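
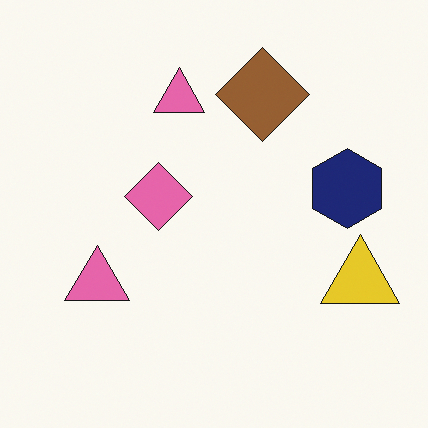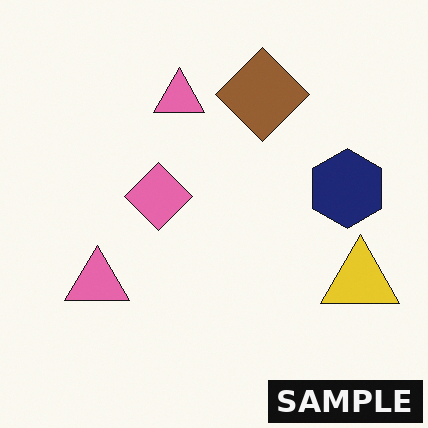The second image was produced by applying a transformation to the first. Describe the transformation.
This is the original image watermarked with the text "SAMPLE" in the lower-right corner.

A dark label reading "SAMPLE" appears in the lower-right corner.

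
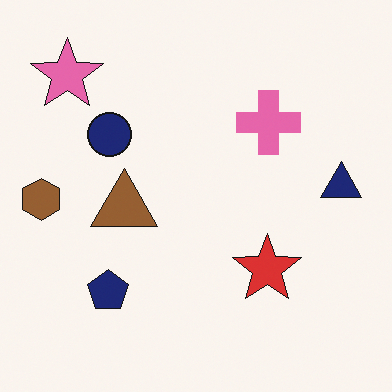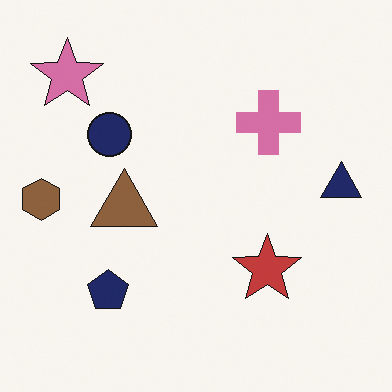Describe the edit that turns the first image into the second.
This is the original image slightly desaturated.

All colors are more muted and greyish — a global saturation change.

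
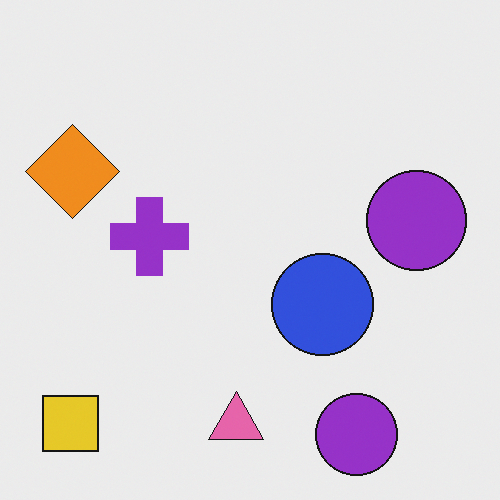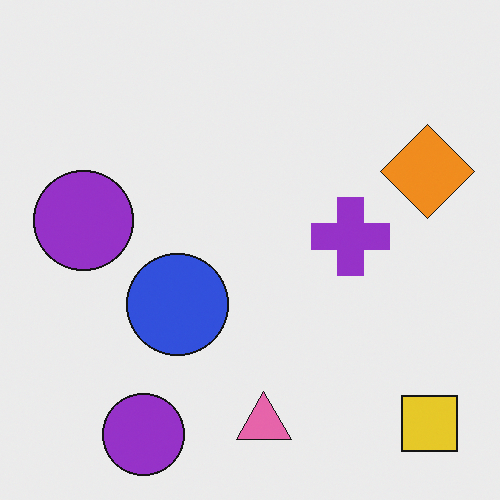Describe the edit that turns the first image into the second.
This is the original image flipped horizontally (left ↔ right).

The yellow square is in the bottom-left of the first image and the bottom-right of the second — shapes on opposite sides of the vertical midline have swapped in a mirror flip.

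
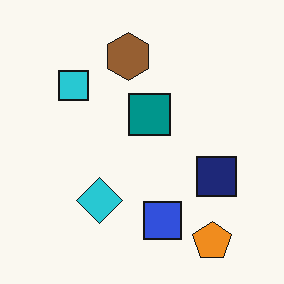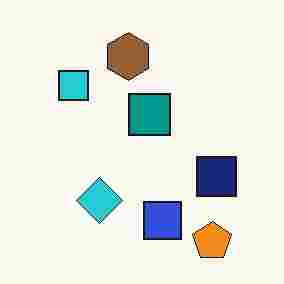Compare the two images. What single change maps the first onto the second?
The transformation is: degraded with heavy JPEG compression.

Blocky 8×8 compression artifacts appear around shape edges and the flat background shows ringing — characteristic JPEG degradation.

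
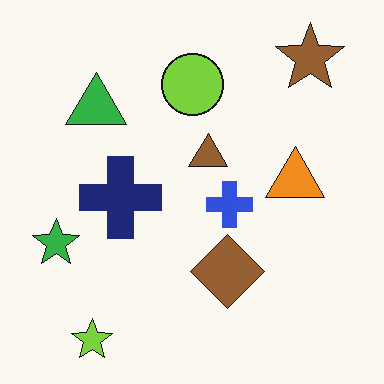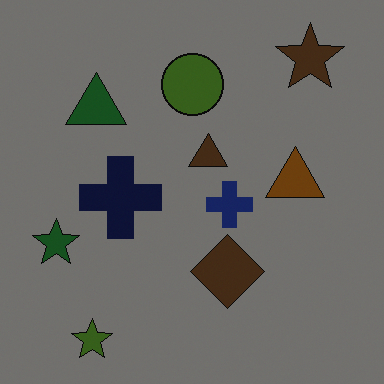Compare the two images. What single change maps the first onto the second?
The image was darkened a lot.

Every pixel — background and shapes alike — is uniformly darkened.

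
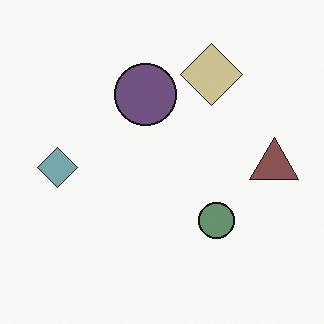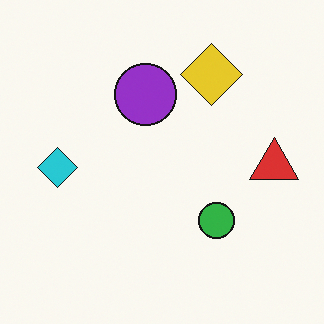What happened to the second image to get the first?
The image was made much more muted (saturation change).

All colors are more muted and greyish — a global saturation change.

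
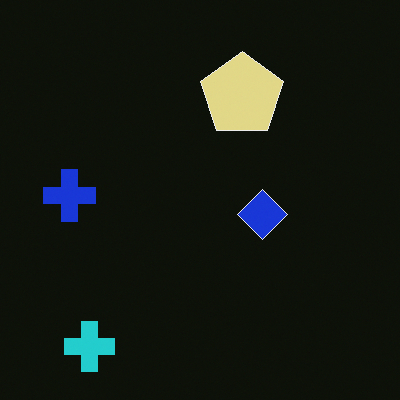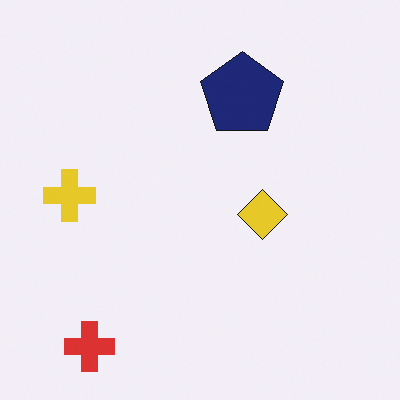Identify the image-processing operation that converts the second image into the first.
The first image is the second color-inverted (negative).

The light background has become dark and every shape's color is its complement — a photographic negative.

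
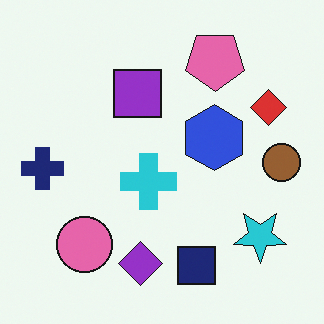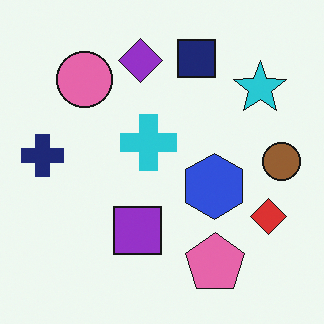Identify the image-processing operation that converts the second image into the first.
It was flipped vertically (top ↔ bottom).

The navy square is in the top of the second image and the bottom of the first — shapes on opposite sides of the horizontal midline have swapped in a mirror flip.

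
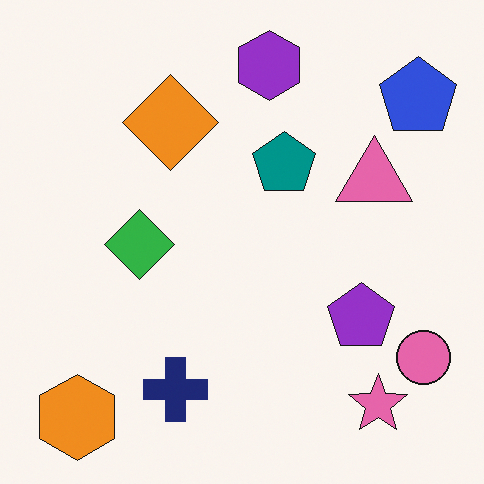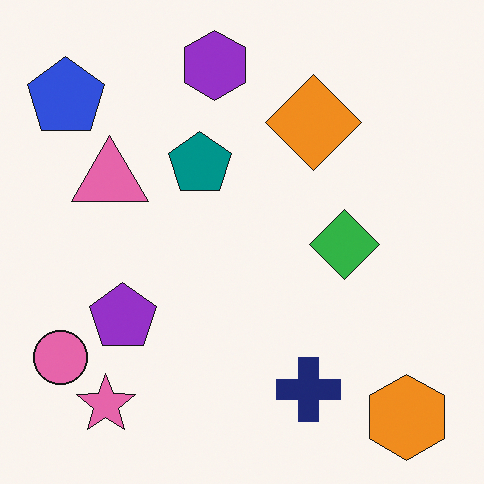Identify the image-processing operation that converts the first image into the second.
This is the original image flipped horizontally (left ↔ right).

The pink circle is in the bottom-right of the first image and the bottom-left of the second — shapes on opposite sides of the vertical midline have swapped in a mirror flip.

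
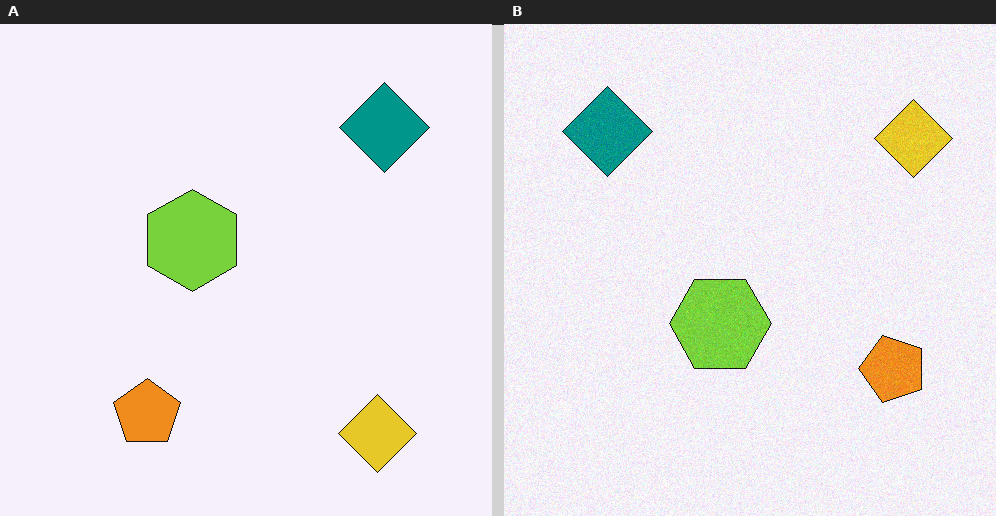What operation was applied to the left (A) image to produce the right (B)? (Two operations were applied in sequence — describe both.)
This is the original image degraded with light additive noise, then rotated 90° counter-clockwise.

Random speckle covers the whole image, including the flat background. The yellow diamond sits in the bottom-right of the left (A) image and the top-right of the right (B) — consistent with a whole-image 90° counter-clockwise rotation.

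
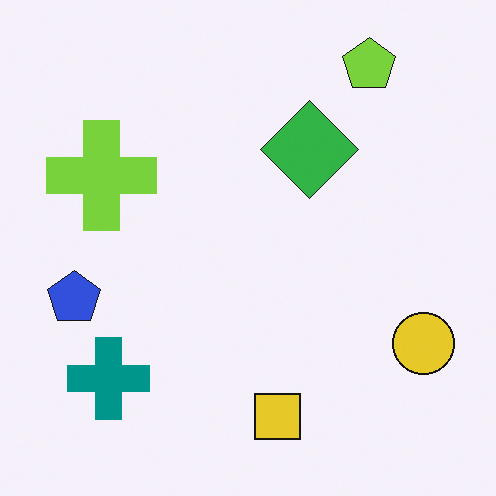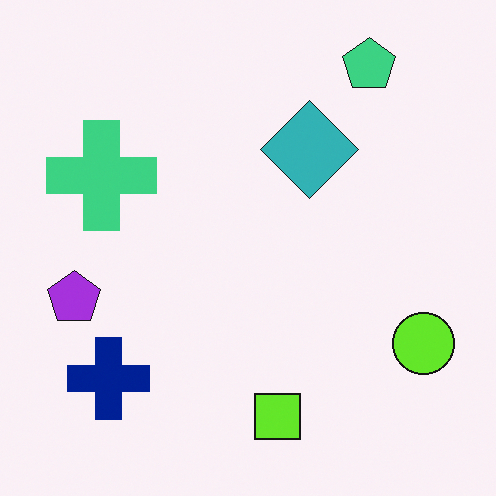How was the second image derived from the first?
The image was hue-shifted slightly.

Every shape's color has rotated by the same amount around the hue wheel — a uniform hue shift.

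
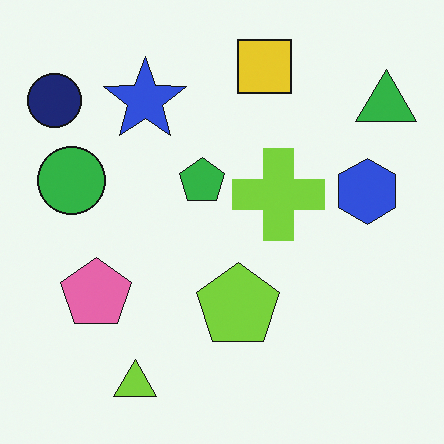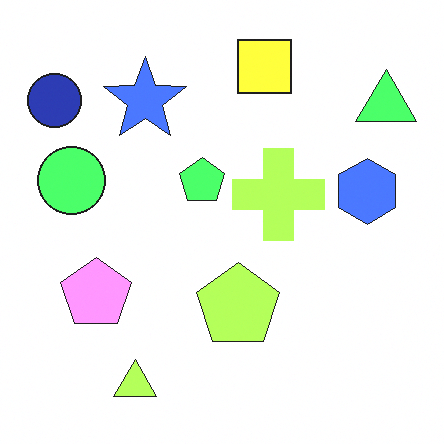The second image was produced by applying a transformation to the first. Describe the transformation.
It was noticeably brightened.

Every pixel — background and shapes alike — is uniformly brightened.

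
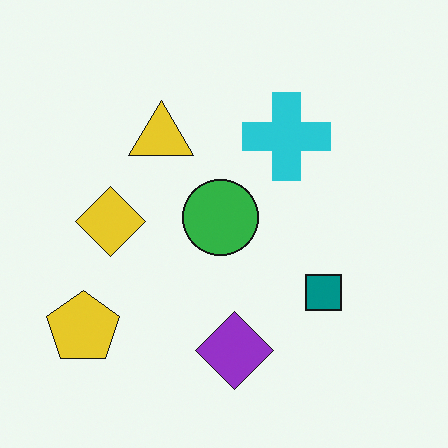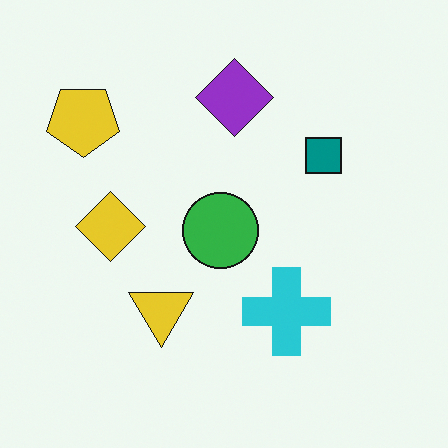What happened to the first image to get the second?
This is the original image flipped vertically (top ↔ bottom).

The purple diamond is in the bottom of the first image and the top of the second — shapes on opposite sides of the horizontal midline have swapped in a mirror flip.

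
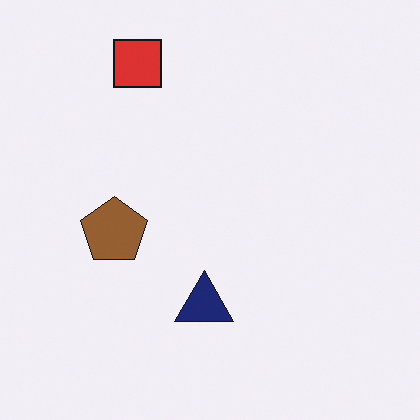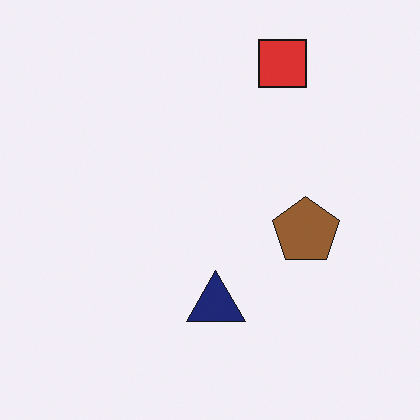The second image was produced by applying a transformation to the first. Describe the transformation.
The image was flipped horizontally (left ↔ right).

The brown pentagon is in the left of the first image and the right of the second — shapes on opposite sides of the vertical midline have swapped in a mirror flip.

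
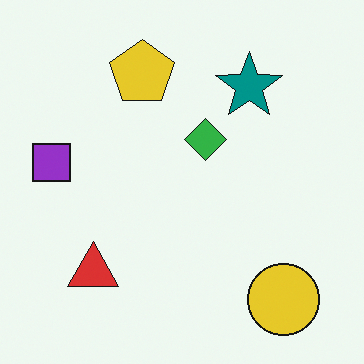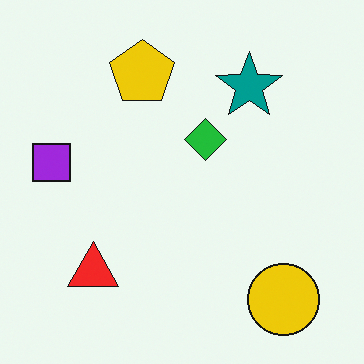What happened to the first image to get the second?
The transformation is: slightly oversaturated.

All colors are more vivid — a global saturation change.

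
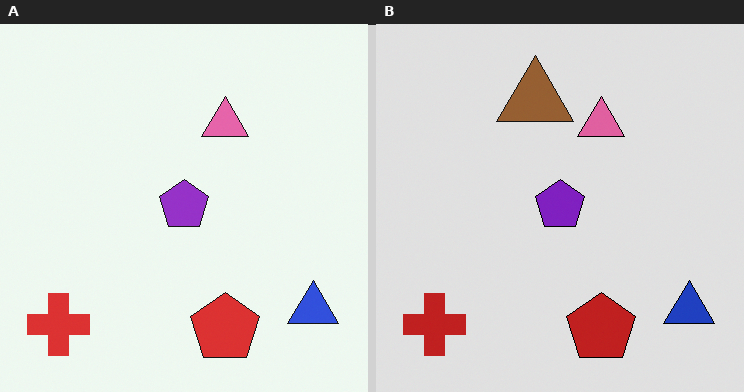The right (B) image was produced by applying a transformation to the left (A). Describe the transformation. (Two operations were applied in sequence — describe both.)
The transformation is: posterized to a reduced palette, then overlaid with an additional brown triangle.

Each flat color has snapped to a coarser quantized level — most visibly, the near-white background has dropped to a flat grey. A brown triangle appears in the right (B) image that is absent from the left (A).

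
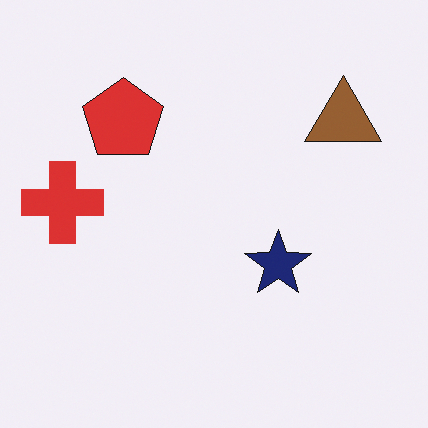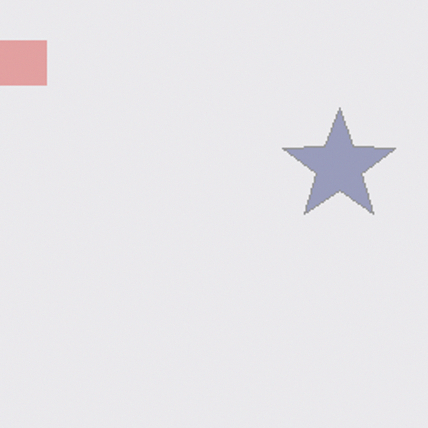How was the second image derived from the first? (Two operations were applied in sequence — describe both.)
The transformation is: washed out (contrast reduced), then cropped to a noticeably smaller region and rescaled.

Tones are pushed toward mid-grey across the whole image — a global contrast change. The visible shapes are larger and the field of view is narrower; shapes near the original edges may be partly or wholly outside the frame — a crop-and-rescale.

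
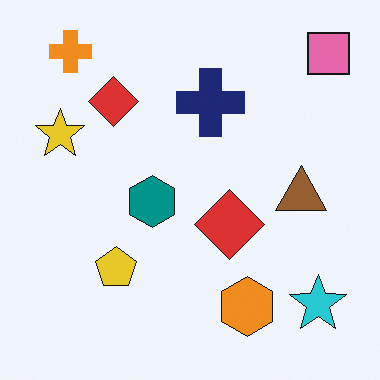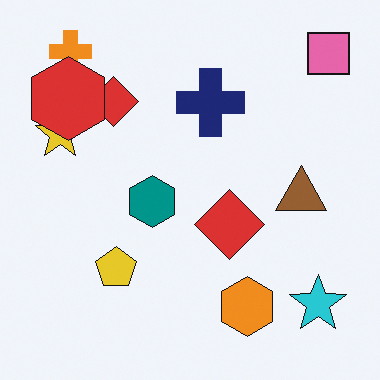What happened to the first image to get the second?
This is the original image overlaid with an additional red hexagon.

A red hexagon appears in the second image that is absent from the first.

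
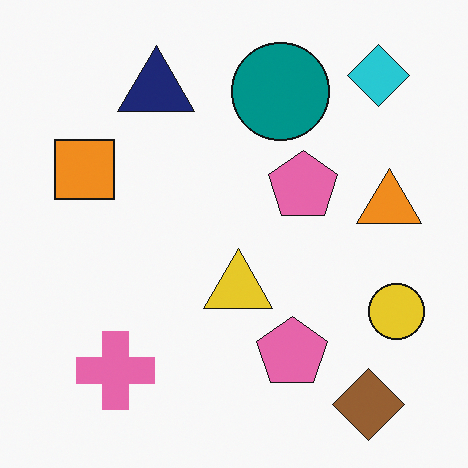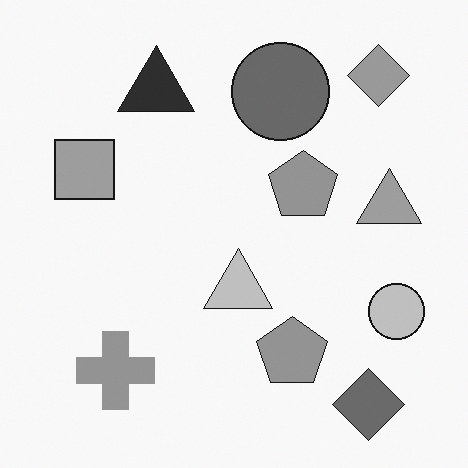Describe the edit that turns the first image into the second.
The image was converted to grayscale.

All color is removed — every shape is now a shade of grey.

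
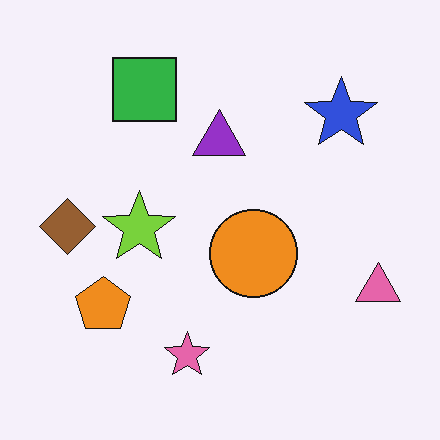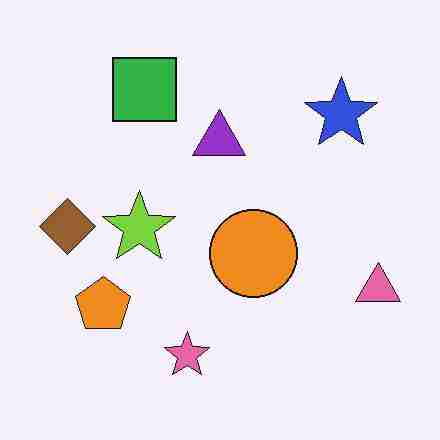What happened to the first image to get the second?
The transformation is: heavily JPEG-compressed with obvious blocking artifacts.

Blocky 8×8 compression artifacts appear around shape edges and the flat background shows ringing — characteristic JPEG degradation.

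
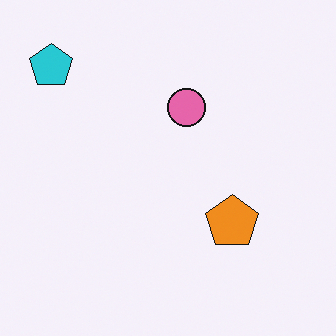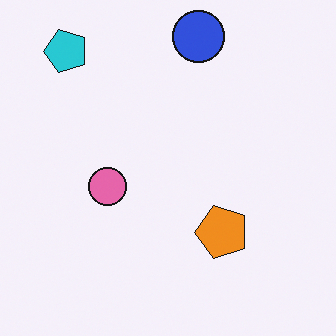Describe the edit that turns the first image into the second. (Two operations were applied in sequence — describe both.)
The transformation is: transposed (reflected across the top-left ↔ bottom-right diagonal), then overlaid with an additional blue circle.

Shapes have swapped their row and column positions — what was in the top-right is now in the bottom-left — a diagonal reflection. A blue circle appears in the second image that is absent from the first.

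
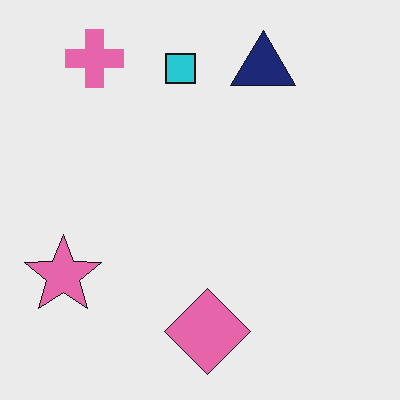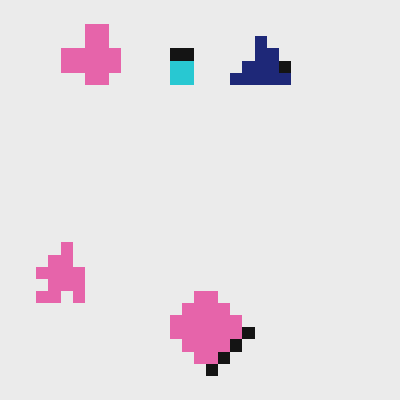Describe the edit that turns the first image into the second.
The second image is the first coarsely pixelated.

Shapes are reduced to large square blocks; fine edges and outlines are lost — a downscale-then-upscale (mosaic) effect.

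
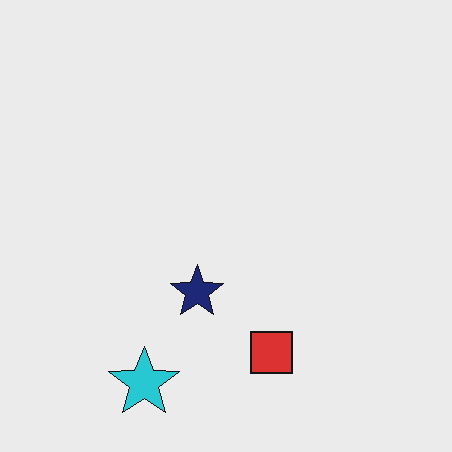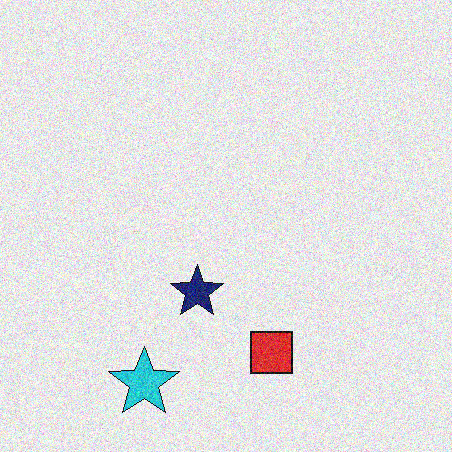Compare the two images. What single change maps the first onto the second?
The transformation is: degraded with visible gaussian noise.

Random speckle covers the whole image, including the flat background.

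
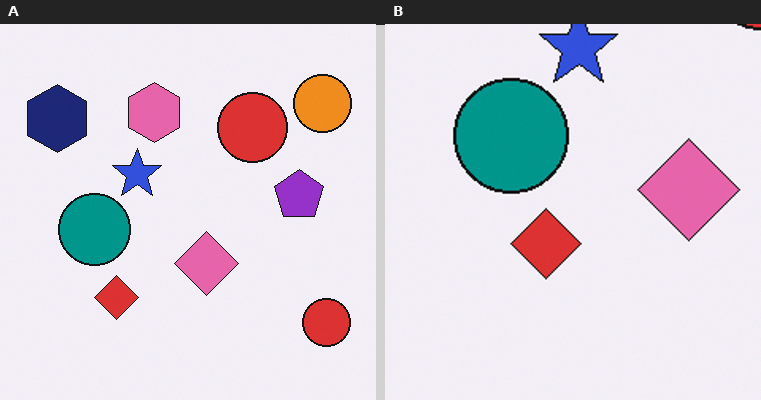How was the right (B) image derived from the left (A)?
The transformation is: cropped to a modestly smaller region and rescaled.

The visible shapes are larger and the field of view is narrower; shapes near the original edges may be partly or wholly outside the frame — a crop-and-rescale.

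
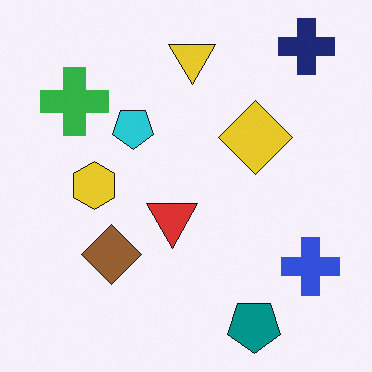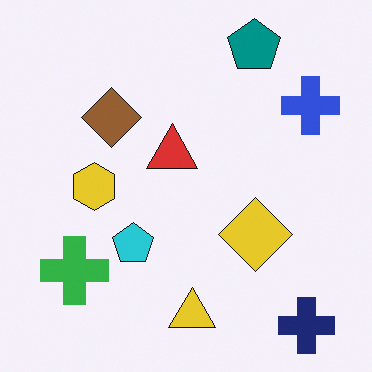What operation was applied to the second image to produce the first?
This is the original image flipped vertically (top ↔ bottom).

The teal pentagon is in the top-right of the second image and the bottom-right of the first — shapes on opposite sides of the horizontal midline have swapped in a mirror flip.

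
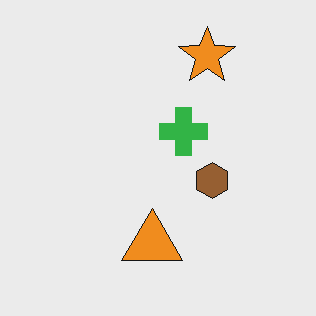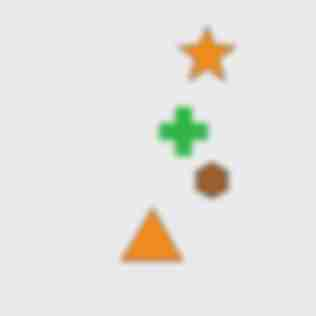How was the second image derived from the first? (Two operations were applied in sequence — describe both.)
It was moderately blurred, then degraded with heavy JPEG compression.

Shape edges and outlines are uniformly softened across the whole image. Blocky 8×8 compression artifacts appear around shape edges and the flat background shows ringing — characteristic JPEG degradation.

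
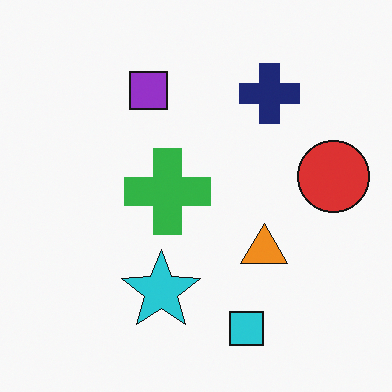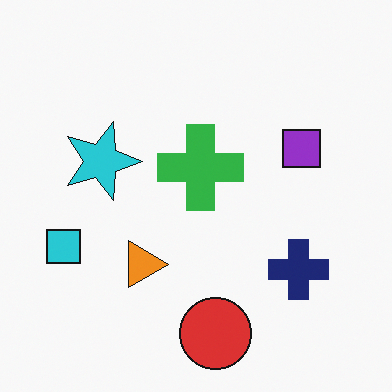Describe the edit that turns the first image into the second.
The image was rotated 90° clockwise.

The cyan square sits in the bottom of the first image and the left of the second — consistent with a whole-image 90° clockwise rotation.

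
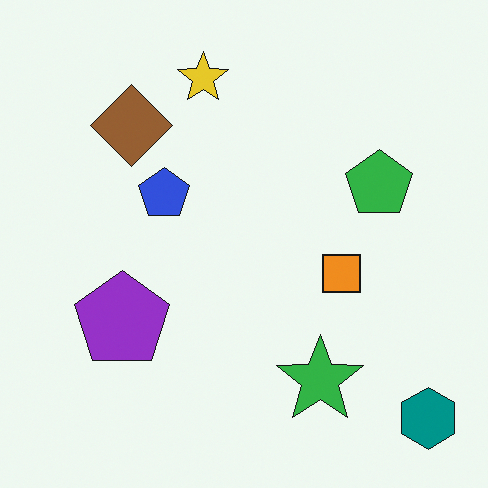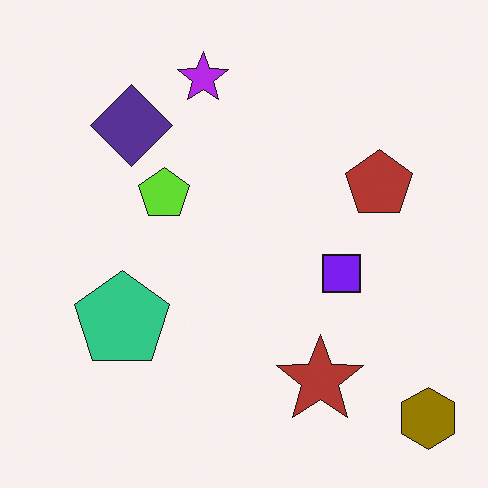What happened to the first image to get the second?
The second image is the first hue-shifted through roughly half the color wheel.

Every shape's color has rotated by the same amount around the hue wheel — a uniform hue shift.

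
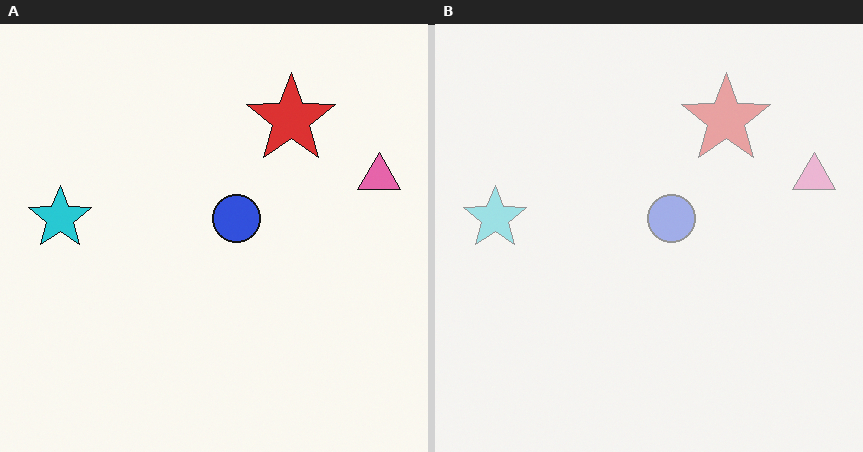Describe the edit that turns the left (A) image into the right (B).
The transformation is: washed out (contrast reduced).

Tones are pushed toward mid-grey across the whole image — a global contrast change.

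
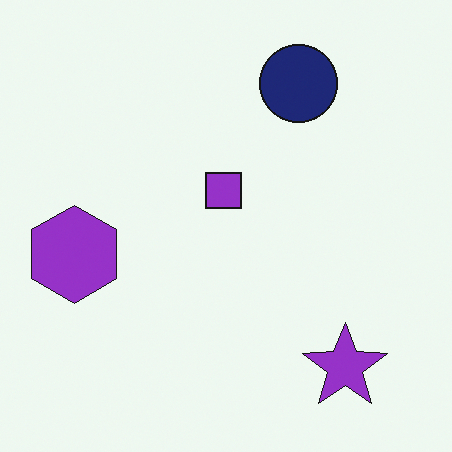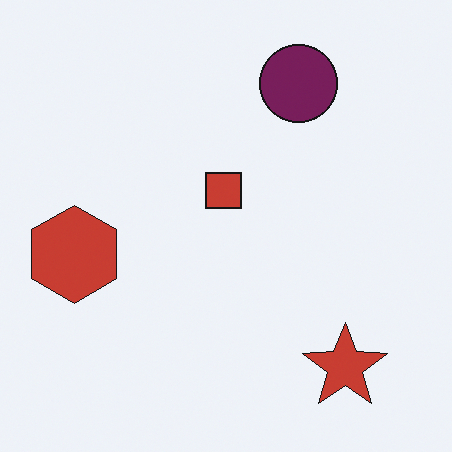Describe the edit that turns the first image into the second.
Hue-shifted noticeably.

Every shape's color has rotated by the same amount around the hue wheel — a uniform hue shift.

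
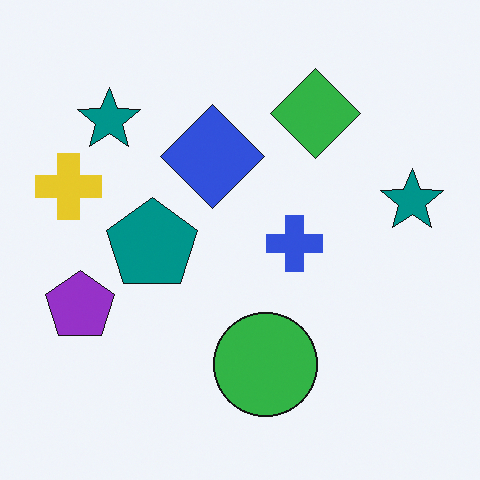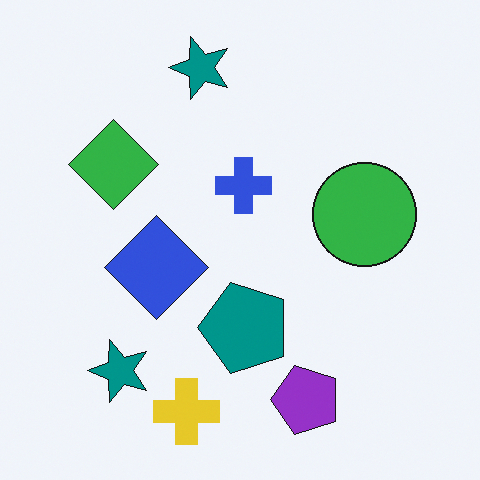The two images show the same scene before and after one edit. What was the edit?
The transformation is: rotated 90° counter-clockwise.

The yellow cross sits in the left of the first image and the bottom of the second — consistent with a whole-image 90° counter-clockwise rotation.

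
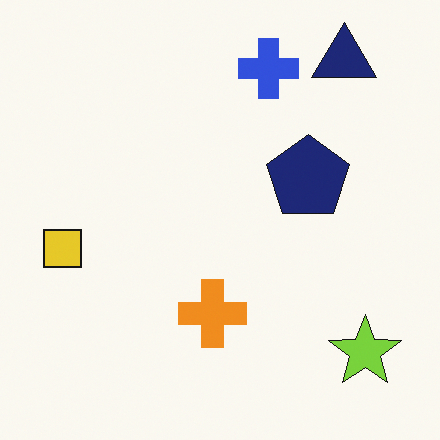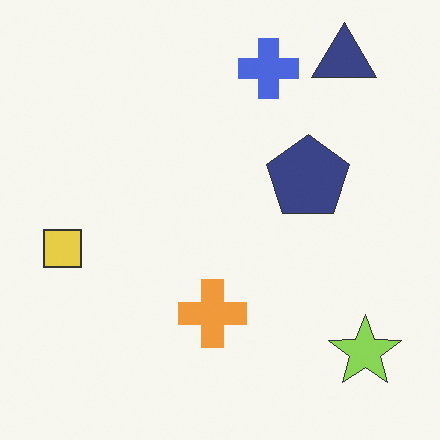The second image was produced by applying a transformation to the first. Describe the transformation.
Given slightly reduced contrast.

Tones are pushed toward mid-grey across the whole image — a global contrast change.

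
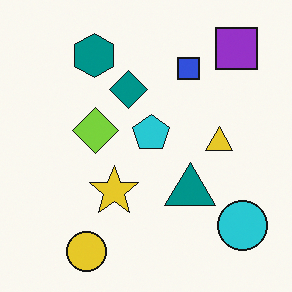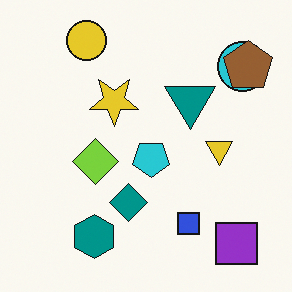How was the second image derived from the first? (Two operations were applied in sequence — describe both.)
This is the original image flipped vertically (top ↔ bottom), then overlaid with an additional brown pentagon.

The yellow circle is in the bottom-left of the first image and the top-left of the second — shapes on opposite sides of the horizontal midline have swapped in a mirror flip. A brown pentagon appears in the second image that is absent from the first.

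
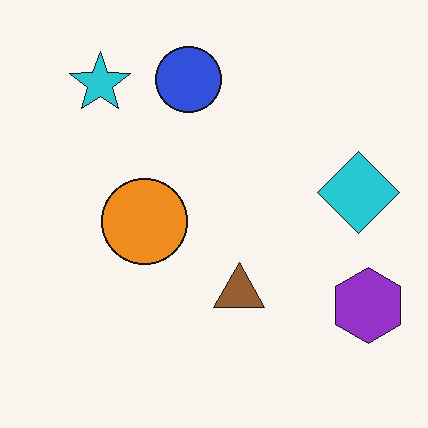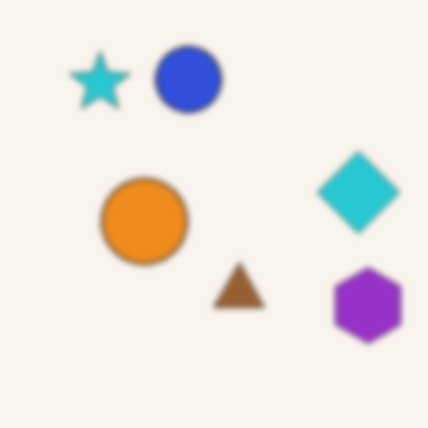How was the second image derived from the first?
The transformation is: noticeably gaussian-blurred.

Shape edges and outlines are uniformly softened across the whole image.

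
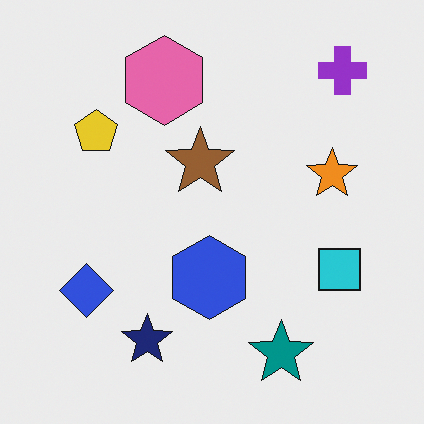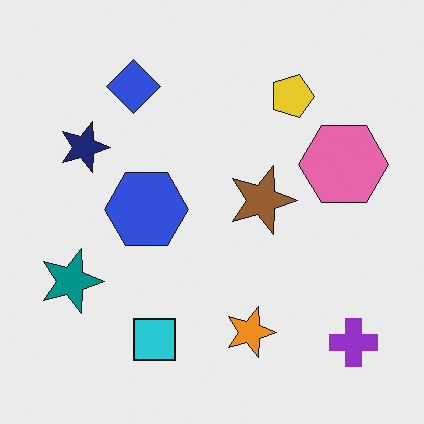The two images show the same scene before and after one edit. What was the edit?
It was rotated 90° clockwise.

The purple cross sits in the top-right of the first image and the bottom-right of the second — consistent with a whole-image 90° clockwise rotation.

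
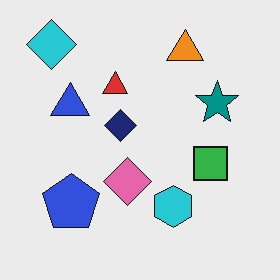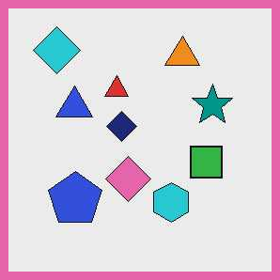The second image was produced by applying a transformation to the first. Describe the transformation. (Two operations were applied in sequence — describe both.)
The second image is the first JPEG-compressed with visible artifacts, then framed with a pink border.

Blocky 8×8 compression artifacts appear around shape edges and the flat background shows ringing — characteristic JPEG degradation. A solid pink frame runs around the edge of the second image, with the content slightly shrunk inside it.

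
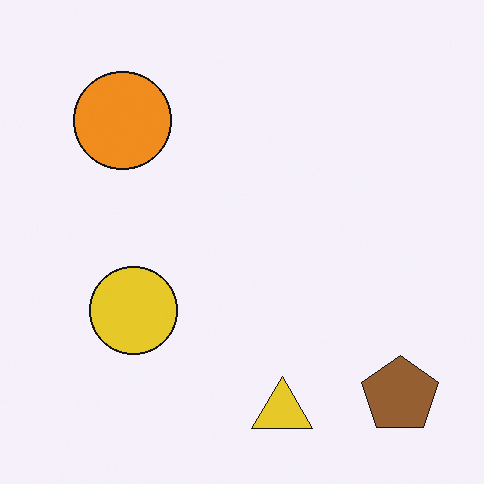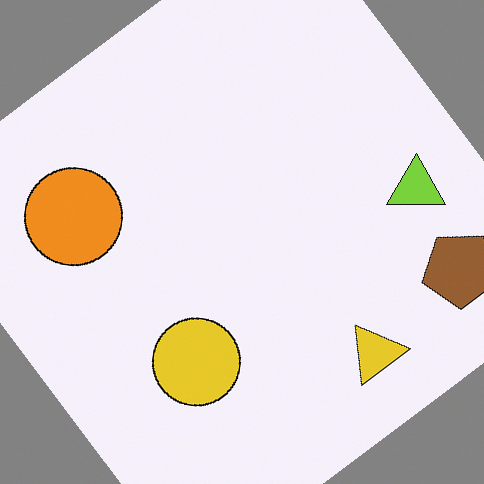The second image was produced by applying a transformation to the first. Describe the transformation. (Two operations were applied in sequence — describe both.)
The transformation is: rotated counter-clockwise by a large amount — several tens of degrees, then overlaid with an additional lime triangle.

Every shape is tilted by the same angle and the image corners show triangular fill wedges — a whole-image rotation by a non-right angle. A lime triangle appears in the second image that is absent from the first.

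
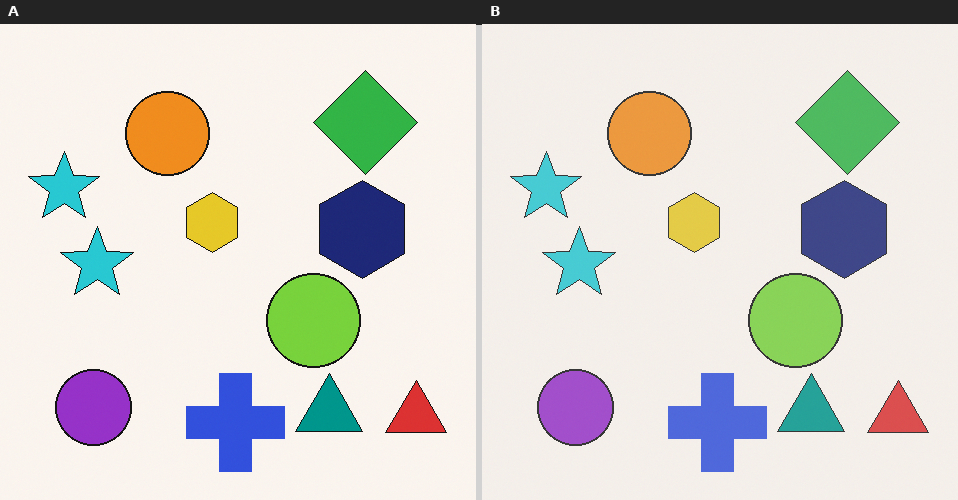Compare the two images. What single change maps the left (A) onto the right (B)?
The image was given slightly reduced contrast.

Tones are pushed toward mid-grey across the whole image — a global contrast change.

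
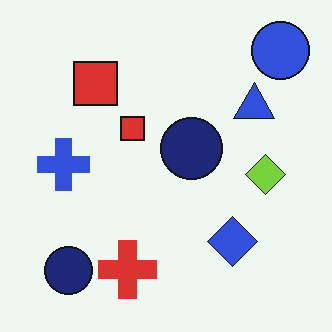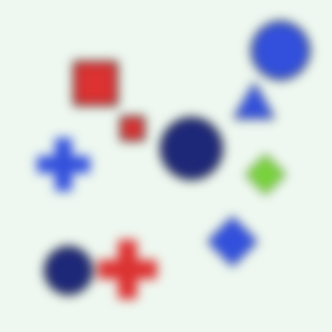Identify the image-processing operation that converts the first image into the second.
The image was heavily blurred.

Shape edges and outlines are uniformly softened across the whole image.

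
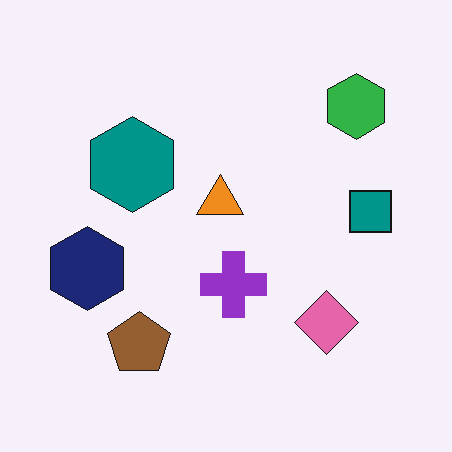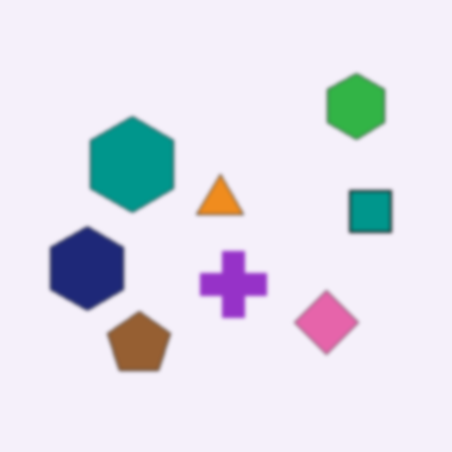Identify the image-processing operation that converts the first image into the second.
Slightly softened.

Shape edges and outlines are uniformly softened across the whole image.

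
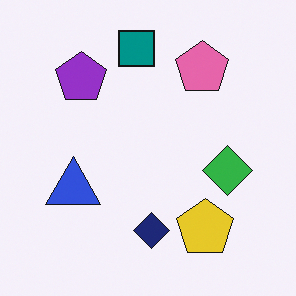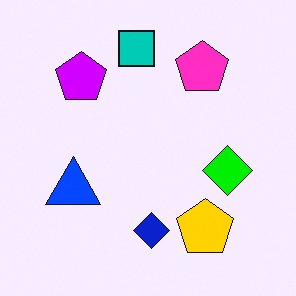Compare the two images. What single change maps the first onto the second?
This is the original image heavily oversaturated.

All colors are more vivid — a global saturation change.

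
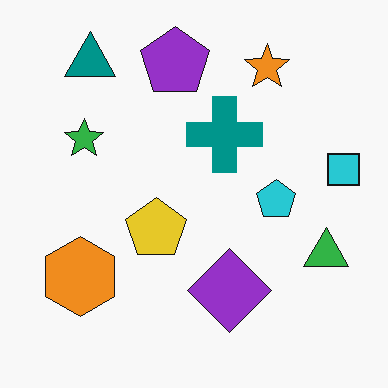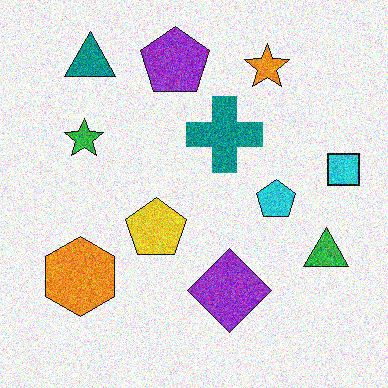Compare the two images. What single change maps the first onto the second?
This is the original image degraded with heavy additive noise.

Random speckle covers the whole image, including the flat background.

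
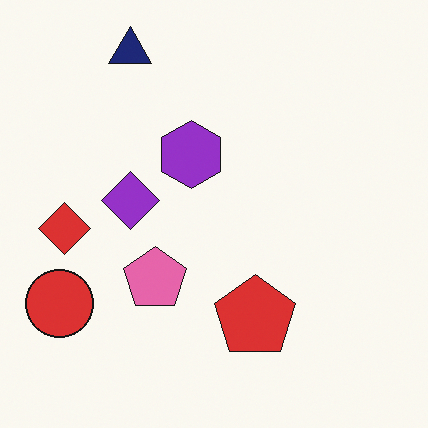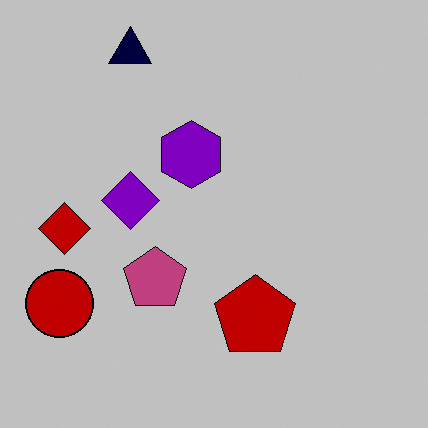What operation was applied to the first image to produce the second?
This is the original image aggressively posterized.

Each flat color has snapped to a coarser quantized level — most visibly, the near-white background has dropped to a flat grey.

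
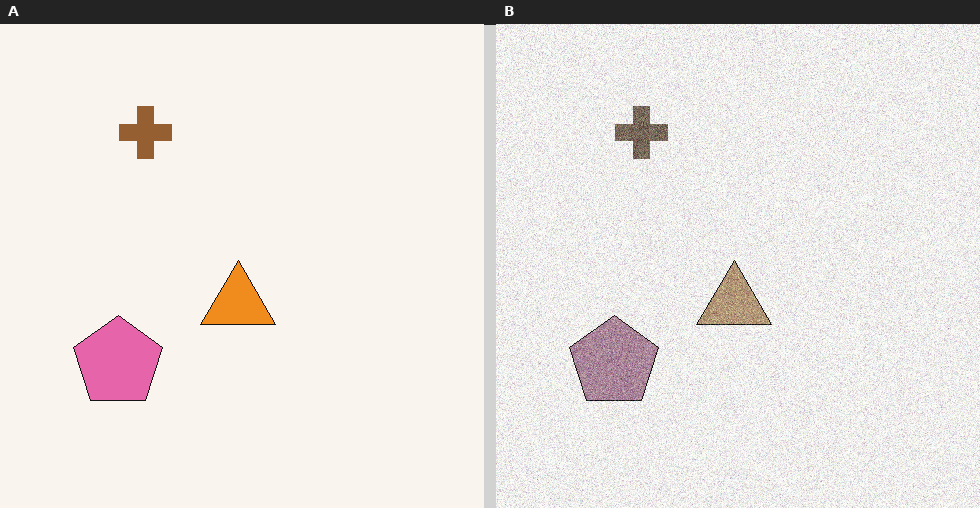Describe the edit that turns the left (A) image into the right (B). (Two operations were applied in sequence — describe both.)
It was degraded with a thick layer of grain, then heavily desaturated.

Random speckle covers the whole image, including the flat background. All colors are more muted and greyish — a global saturation change.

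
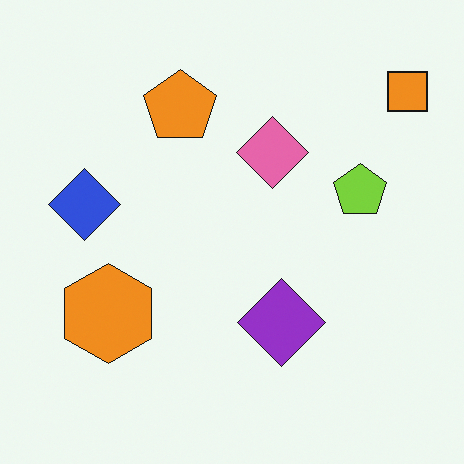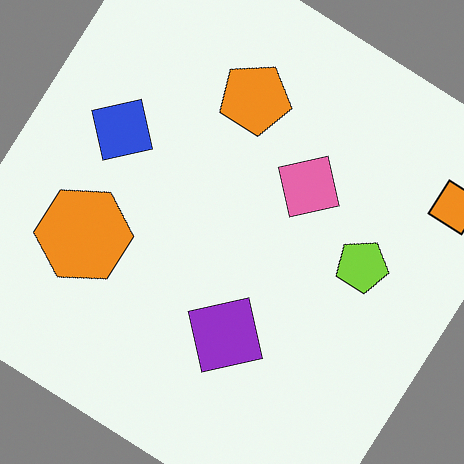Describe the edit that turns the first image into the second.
The transformation is: rotated clockwise by a large amount — several tens of degrees.

Every shape is tilted by the same angle and the image corners show triangular fill wedges — a whole-image rotation by a non-right angle.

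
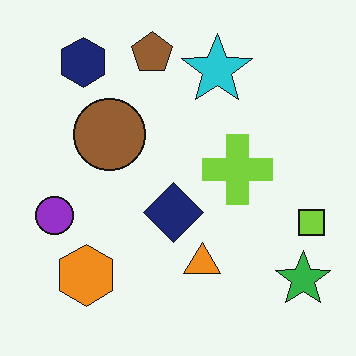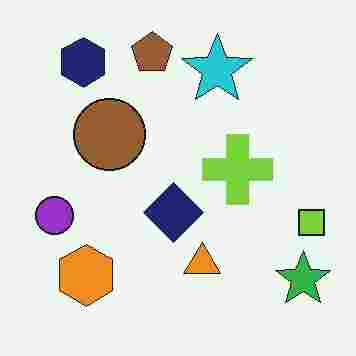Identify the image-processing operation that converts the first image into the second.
It was heavily JPEG-compressed with obvious blocking artifacts.

Blocky 8×8 compression artifacts appear around shape edges and the flat background shows ringing — characteristic JPEG degradation.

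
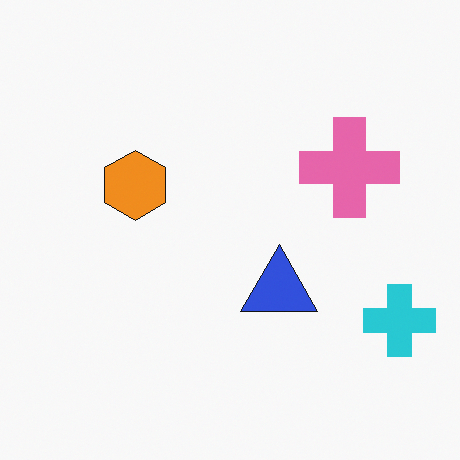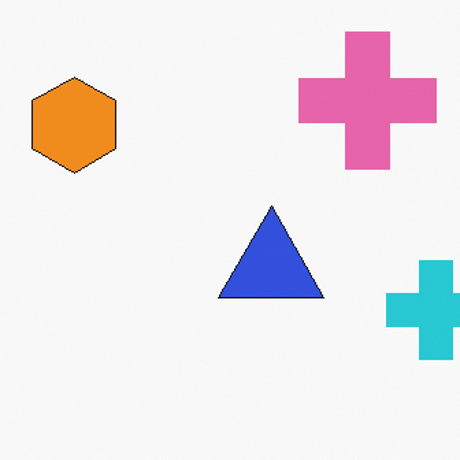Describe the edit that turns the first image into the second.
Cropped slightly and scaled back up.

The visible shapes are larger and the field of view is narrower; shapes near the original edges may be partly or wholly outside the frame — a crop-and-rescale.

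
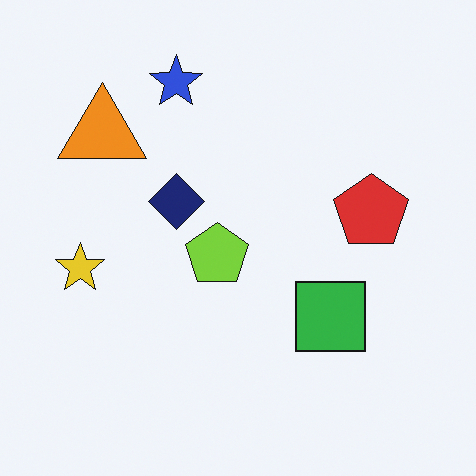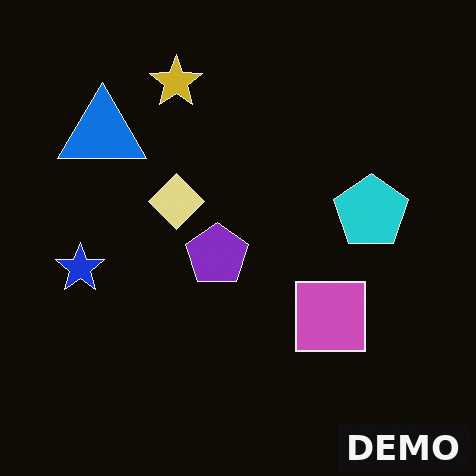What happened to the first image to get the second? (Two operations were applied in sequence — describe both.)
The transformation is: color-inverted (negative), then watermarked with the text "DEMO" in the lower-right corner.

The light background has become dark and every shape's color is its complement — a photographic negative. A dark label reading "DEMO" appears in the lower-right corner.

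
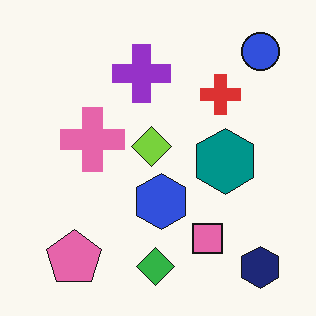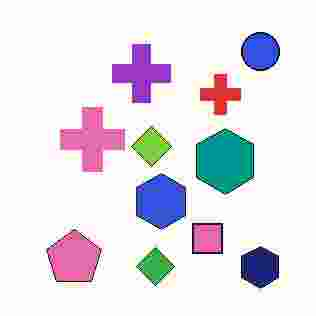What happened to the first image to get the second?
The transformation is: heavily JPEG-compressed with obvious blocking artifacts.

Blocky 8×8 compression artifacts appear around shape edges and the flat background shows ringing — characteristic JPEG degradation.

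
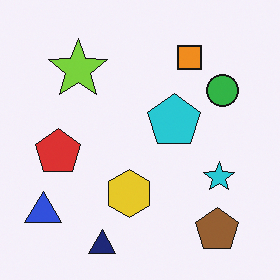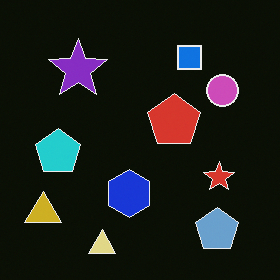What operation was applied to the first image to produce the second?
This is the original image color-inverted (negative).

The light background has become dark and every shape's color is its complement — a photographic negative.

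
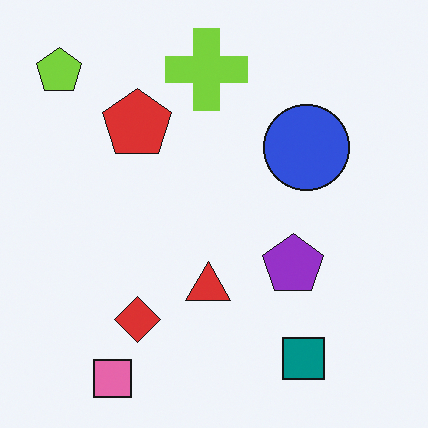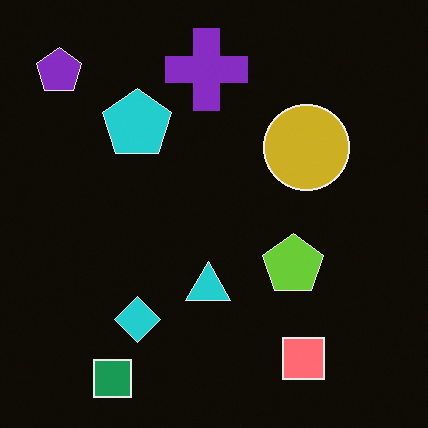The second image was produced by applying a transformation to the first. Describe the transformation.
Color-inverted (negative).

The light background has become dark and every shape's color is its complement — a photographic negative.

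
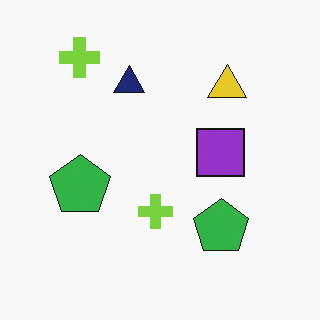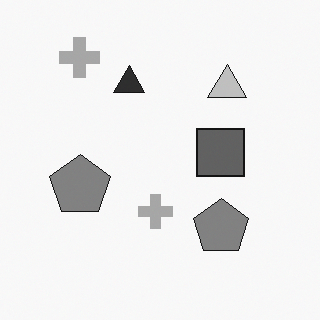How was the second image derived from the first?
The image was converted to grayscale.

All color is removed — every shape is now a shade of grey.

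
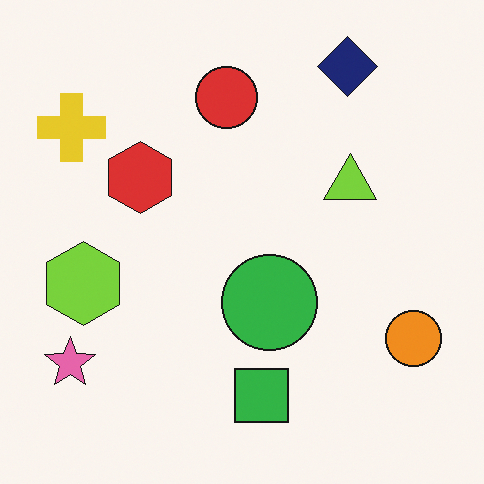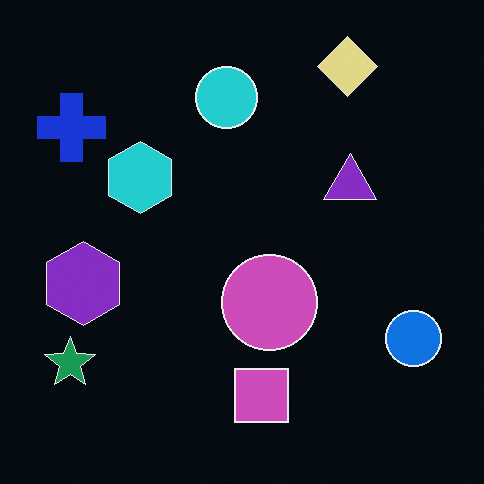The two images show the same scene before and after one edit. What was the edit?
The image was color-inverted (negative).

The light background has become dark and every shape's color is its complement — a photographic negative.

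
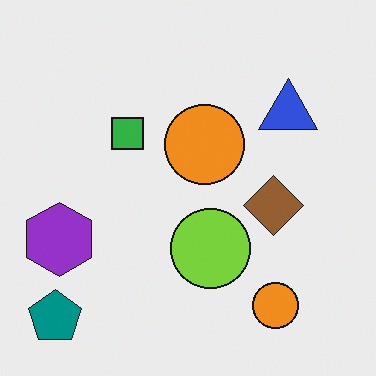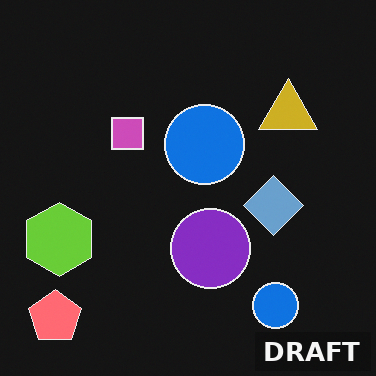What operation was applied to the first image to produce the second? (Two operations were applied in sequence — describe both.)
The image was color-inverted (negative), then watermarked with the text "DRAFT" in the lower-right corner.

The light background has become dark and every shape's color is its complement — a photographic negative. A dark label reading "DRAFT" appears in the lower-right corner.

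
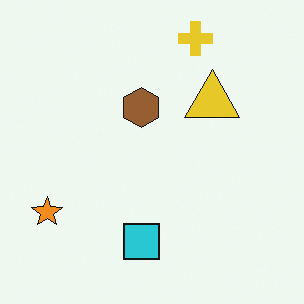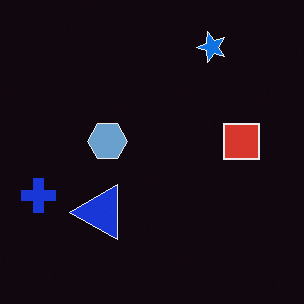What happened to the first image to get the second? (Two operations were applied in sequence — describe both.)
The image was color-inverted (negative), then transposed (reflected across the top-left ↔ bottom-right diagonal).

The light background has become dark and every shape's color is its complement — a photographic negative. Shapes have swapped their row and column positions — what was in the top-right is now in the bottom-left — a diagonal reflection.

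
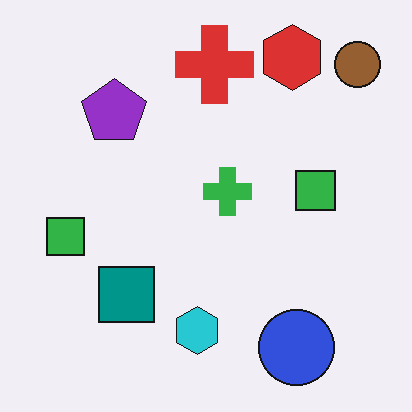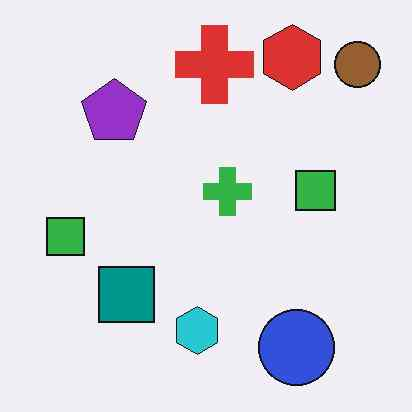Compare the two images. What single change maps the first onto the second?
The transformation is: JPEG-compressed with visible artifacts.

Blocky 8×8 compression artifacts appear around shape edges and the flat background shows ringing — characteristic JPEG degradation.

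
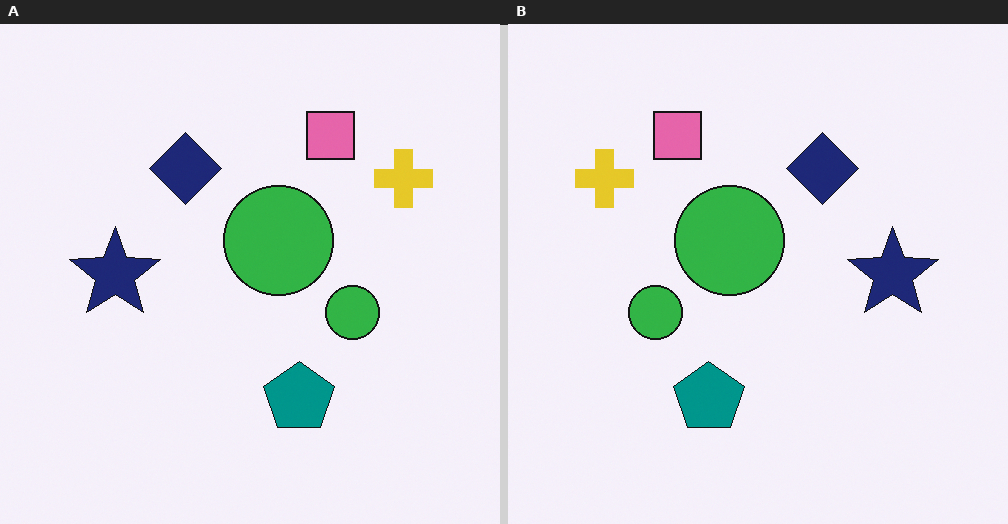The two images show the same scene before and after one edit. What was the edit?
The image was flipped horizontally (left ↔ right).

The yellow cross is in the top-right of the left (A) image and the top-left of the right (B) — shapes on opposite sides of the vertical midline have swapped in a mirror flip.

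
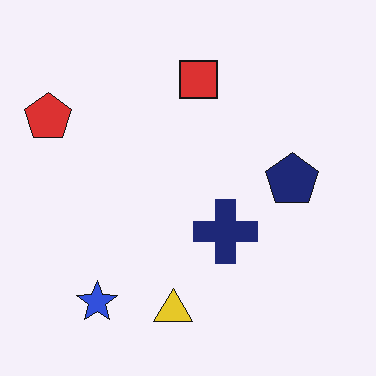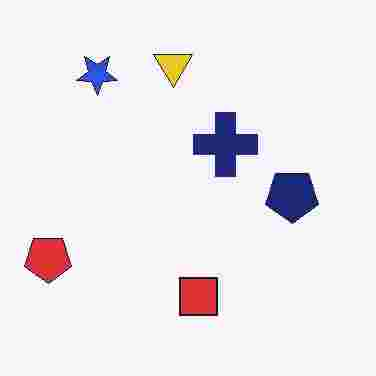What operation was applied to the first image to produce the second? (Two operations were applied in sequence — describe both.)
The transformation is: heavily JPEG-compressed with obvious blocking artifacts, then flipped vertically (top ↔ bottom).

Blocky 8×8 compression artifacts appear around shape edges and the flat background shows ringing — characteristic JPEG degradation. The yellow triangle is in the bottom of the first image and the top of the second — shapes on opposite sides of the horizontal midline have swapped in a mirror flip.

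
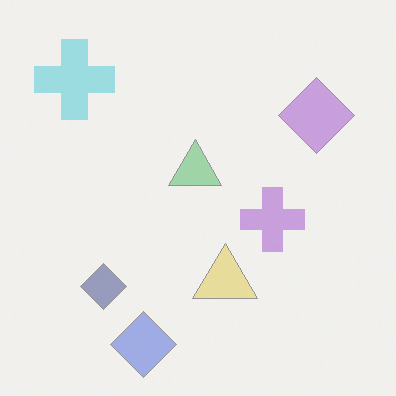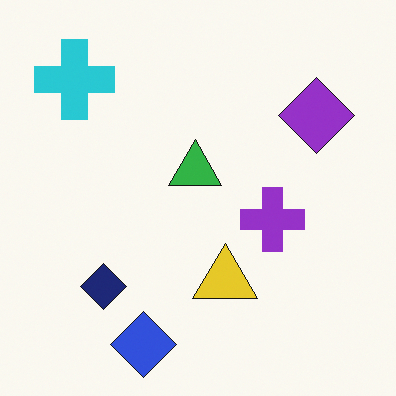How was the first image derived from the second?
This is the original image washed out (contrast reduced).

Tones are pushed toward mid-grey across the whole image — a global contrast change.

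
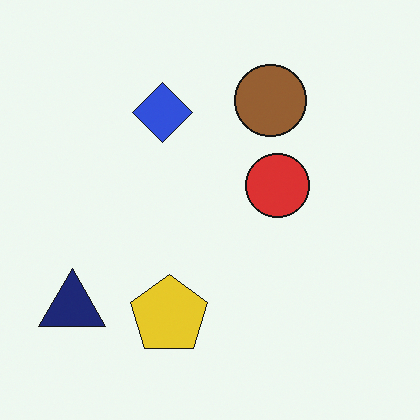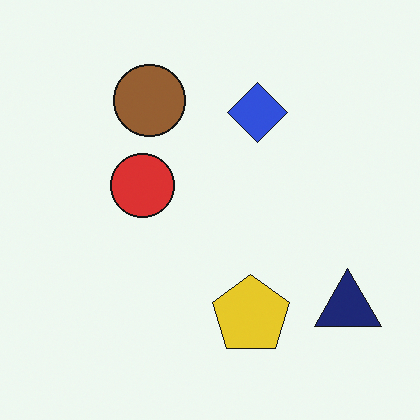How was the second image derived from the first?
The second image is the first flipped horizontally (left ↔ right).

The navy triangle is in the bottom-left of the first image and the bottom-right of the second — shapes on opposite sides of the vertical midline have swapped in a mirror flip.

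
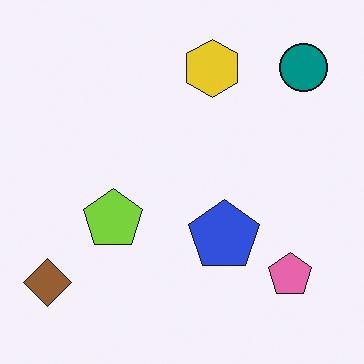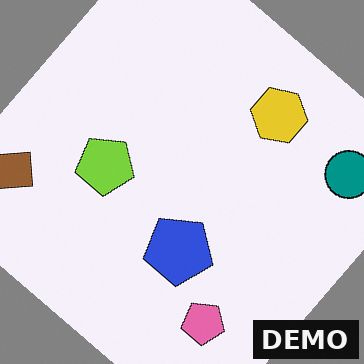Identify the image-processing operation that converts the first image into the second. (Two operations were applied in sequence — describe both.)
The second image is the first rotated clockwise by a large amount — several tens of degrees, then watermarked with the text "DEMO" in the lower-right corner.

Every shape is tilted by the same angle and the image corners show triangular fill wedges — a whole-image rotation by a non-right angle. A dark label reading "DEMO" appears in the lower-right corner.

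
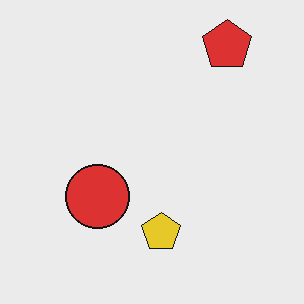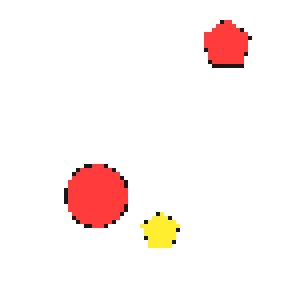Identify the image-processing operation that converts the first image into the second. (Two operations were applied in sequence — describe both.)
The second image is the first slightly brightened, then lightly pixelated (a mild mosaic effect).

Every pixel — background and shapes alike — is uniformly brightened. Shapes are reduced to large square blocks; fine edges and outlines are lost — a downscale-then-upscale (mosaic) effect.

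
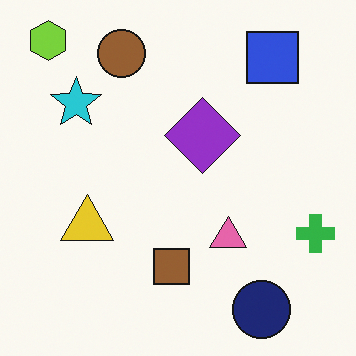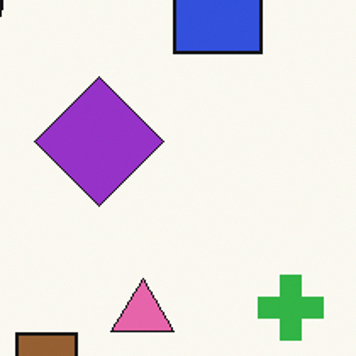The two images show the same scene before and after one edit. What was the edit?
The second image is the first cropped tightly and scaled back up.

The visible shapes are larger and the field of view is narrower; shapes near the original edges may be partly or wholly outside the frame — a crop-and-rescale.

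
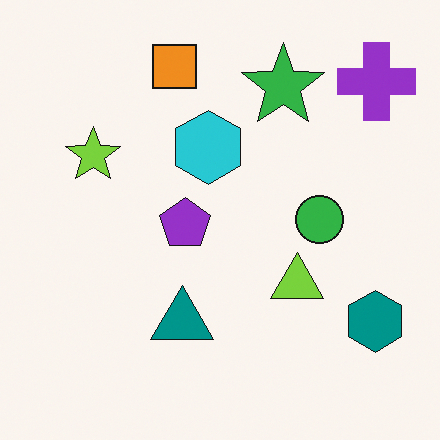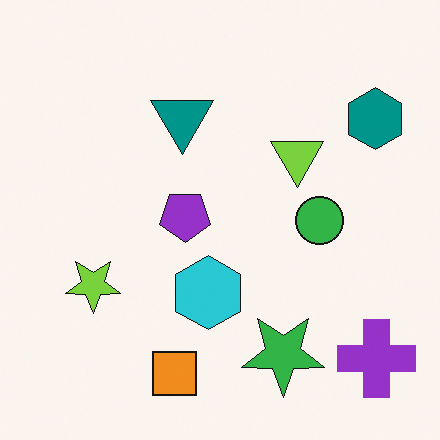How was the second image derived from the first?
It was flipped vertically (top ↔ bottom).

The orange square is in the top of the first image and the bottom of the second — shapes on opposite sides of the horizontal midline have swapped in a mirror flip.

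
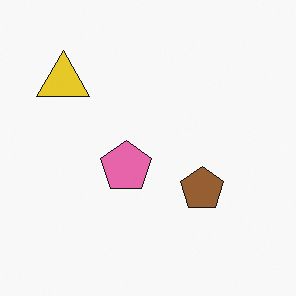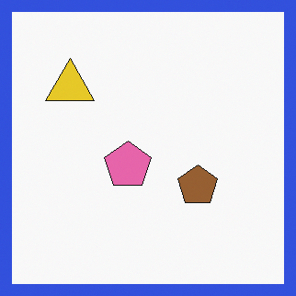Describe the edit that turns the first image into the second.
It was framed with a blue border.

A solid blue frame runs around the edge of the second image, with the content slightly shrunk inside it.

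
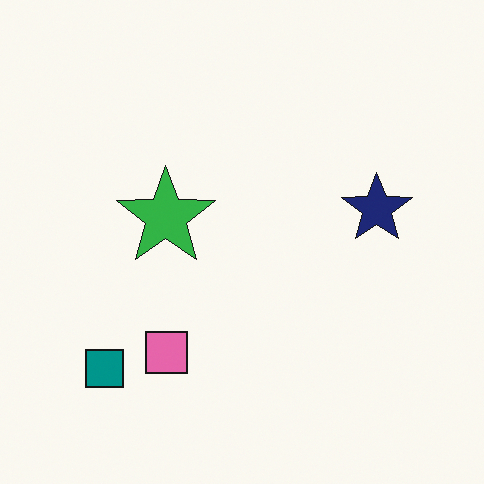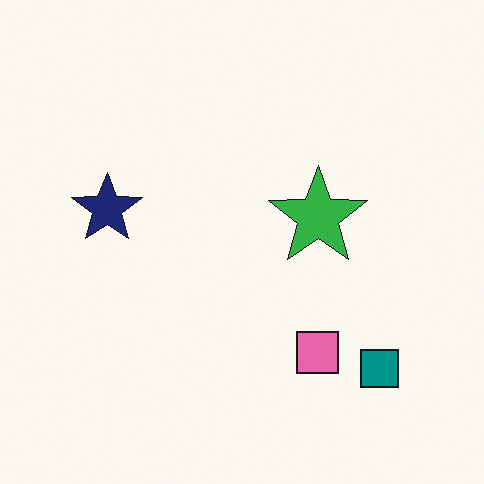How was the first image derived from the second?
The image was flipped horizontally (left ↔ right).

The teal square is in the bottom-right of the second image and the bottom-left of the first — shapes on opposite sides of the vertical midline have swapped in a mirror flip.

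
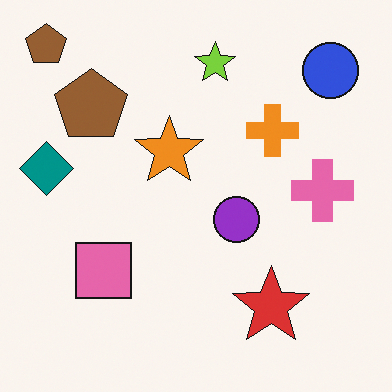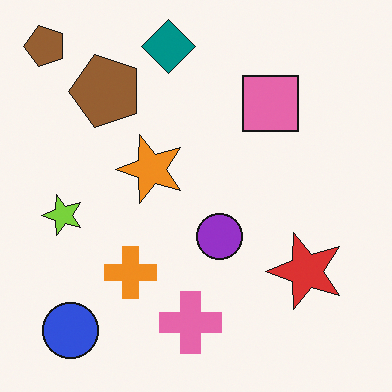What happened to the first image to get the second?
Transposed (reflected across the top-left ↔ bottom-right diagonal).

Shapes have swapped their row and column positions — what was in the top-right is now in the bottom-left — a diagonal reflection.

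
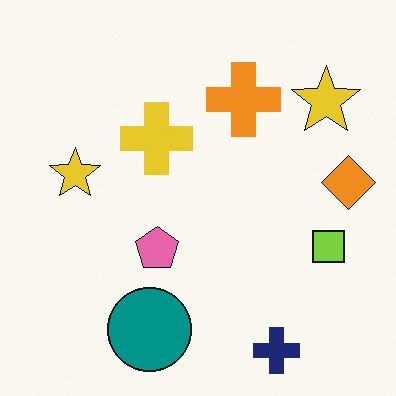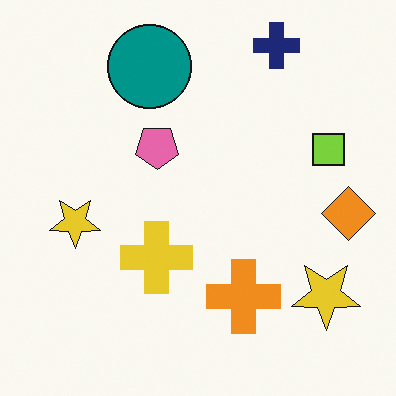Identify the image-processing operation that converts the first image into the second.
This is the original image flipped vertically (top ↔ bottom).

The navy cross is in the bottom-right of the first image and the top-right of the second — shapes on opposite sides of the horizontal midline have swapped in a mirror flip.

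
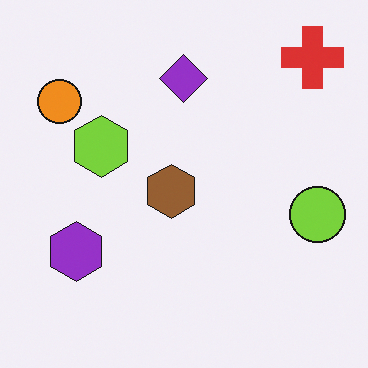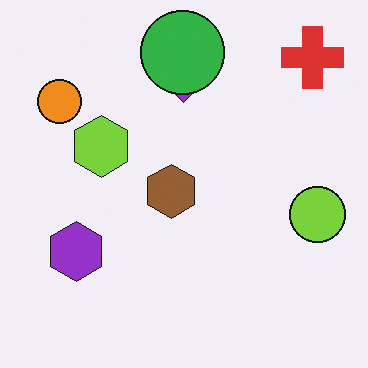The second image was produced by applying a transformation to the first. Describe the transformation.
Overlaid with an additional green circle.

A green circle appears in the second image that is absent from the first.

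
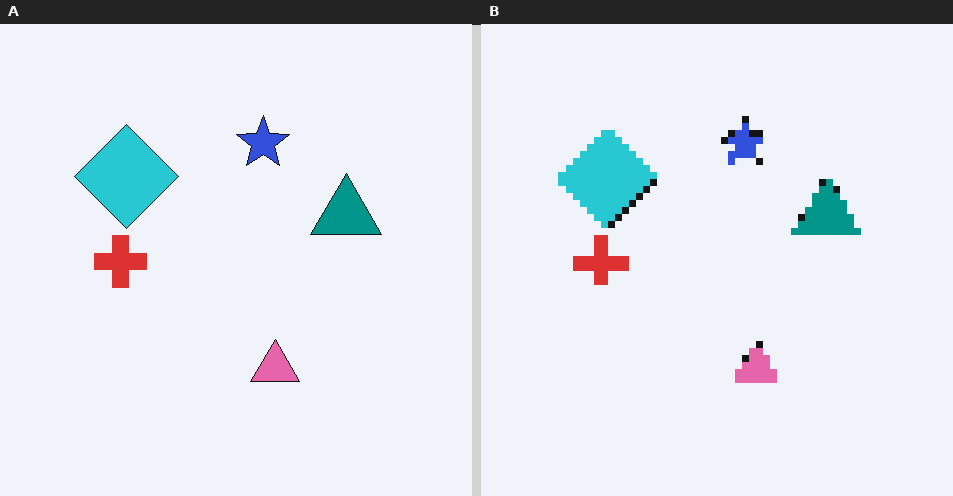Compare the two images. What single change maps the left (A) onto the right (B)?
The right (B) image is the left (A) pixelated into visible square blocks.

Shapes are reduced to large square blocks; fine edges and outlines are lost — a downscale-then-upscale (mosaic) effect.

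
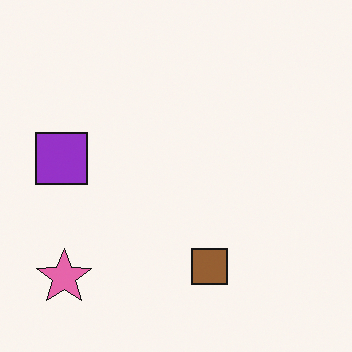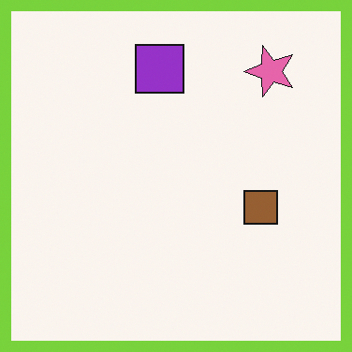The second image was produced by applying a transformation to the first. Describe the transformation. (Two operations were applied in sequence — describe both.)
It was transposed (reflected across the top-left ↔ bottom-right diagonal), then framed with a lime border.

Shapes have swapped their row and column positions — what was in the top-right is now in the bottom-left — a diagonal reflection. A solid lime frame runs around the edge of the second image, with the content slightly shrunk inside it.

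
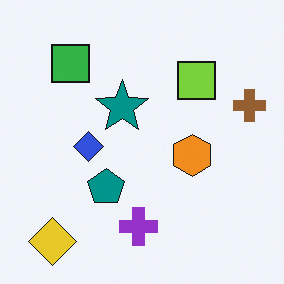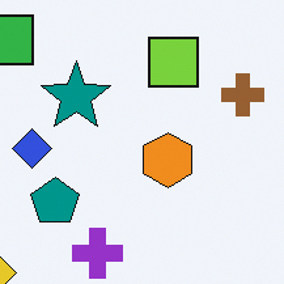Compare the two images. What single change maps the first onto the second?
The transformation is: cropped to a modestly smaller region and rescaled.

The visible shapes are larger and the field of view is narrower; shapes near the original edges may be partly or wholly outside the frame — a crop-and-rescale.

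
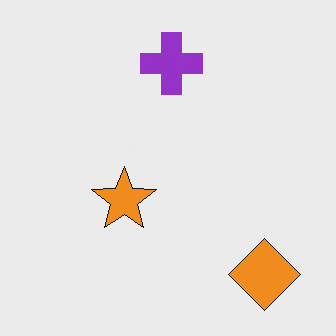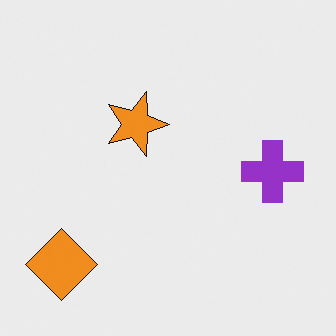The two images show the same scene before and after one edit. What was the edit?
The second image is the first rotated 90° clockwise.

The orange diamond sits in the bottom-right of the first image and the bottom-left of the second — consistent with a whole-image 90° clockwise rotation.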